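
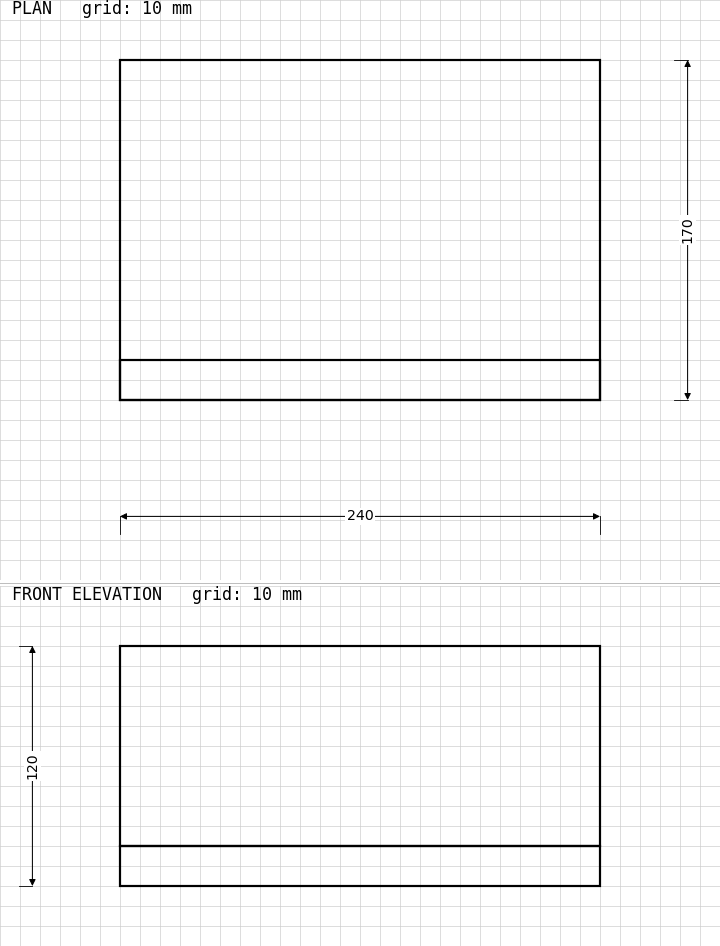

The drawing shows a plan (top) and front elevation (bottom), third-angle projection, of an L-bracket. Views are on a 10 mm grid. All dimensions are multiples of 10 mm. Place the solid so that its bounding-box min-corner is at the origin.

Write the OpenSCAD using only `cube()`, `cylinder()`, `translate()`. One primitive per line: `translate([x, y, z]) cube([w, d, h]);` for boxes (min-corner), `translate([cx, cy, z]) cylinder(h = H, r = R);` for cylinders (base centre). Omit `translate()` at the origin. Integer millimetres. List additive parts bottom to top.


cube([240, 170, 20]);
translate([0, 0, 20]) cube([240, 20, 100]);


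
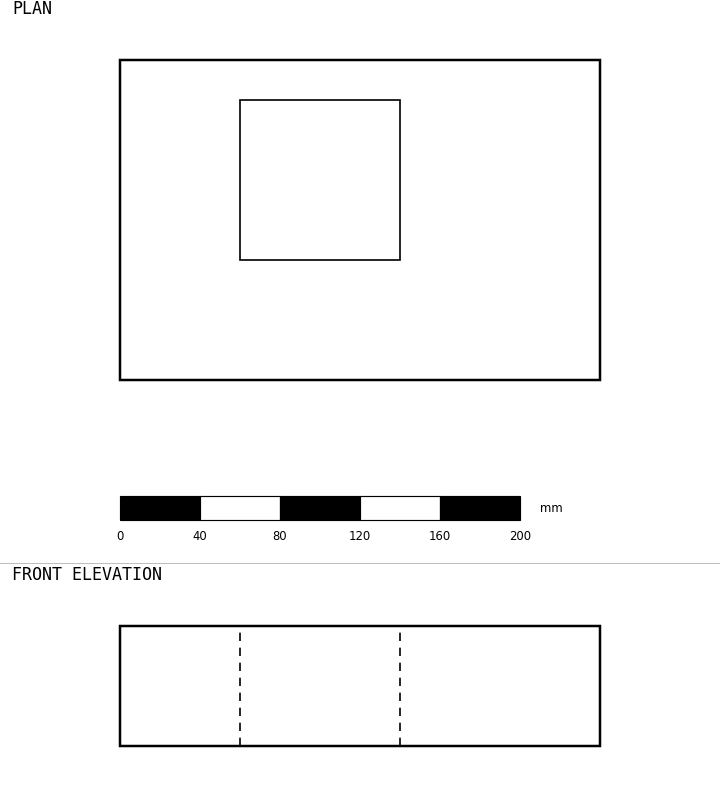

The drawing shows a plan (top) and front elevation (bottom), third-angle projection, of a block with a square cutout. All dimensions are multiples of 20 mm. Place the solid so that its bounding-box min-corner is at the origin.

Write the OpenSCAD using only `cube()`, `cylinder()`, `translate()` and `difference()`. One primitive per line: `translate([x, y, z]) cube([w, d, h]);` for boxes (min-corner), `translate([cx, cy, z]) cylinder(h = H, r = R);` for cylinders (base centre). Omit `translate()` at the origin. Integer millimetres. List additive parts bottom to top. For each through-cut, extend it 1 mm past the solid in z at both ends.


difference() {
  cube([240, 160, 60]);
  translate([60, 60, -1]) cube([80, 80, 62]);
}


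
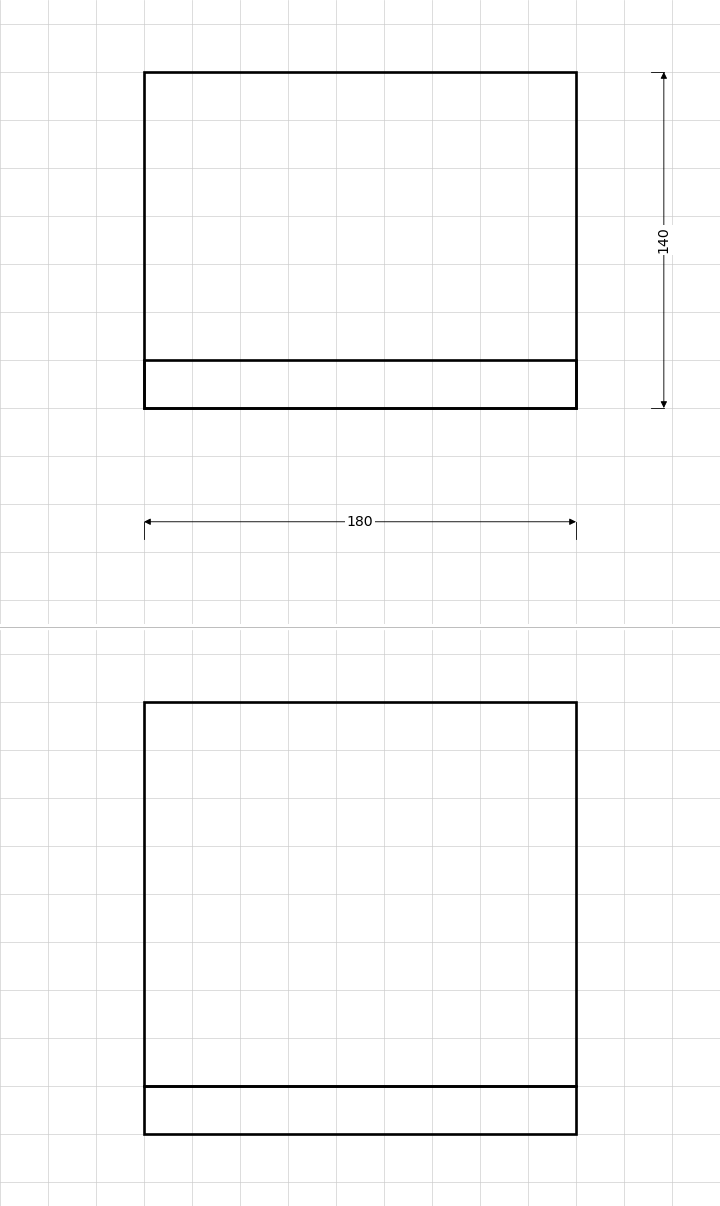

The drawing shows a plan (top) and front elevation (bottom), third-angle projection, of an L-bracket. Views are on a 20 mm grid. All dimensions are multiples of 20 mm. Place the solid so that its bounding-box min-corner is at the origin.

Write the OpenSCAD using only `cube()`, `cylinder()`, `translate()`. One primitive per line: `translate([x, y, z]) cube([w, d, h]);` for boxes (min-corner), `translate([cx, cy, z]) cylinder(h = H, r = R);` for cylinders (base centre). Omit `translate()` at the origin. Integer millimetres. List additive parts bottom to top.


cube([180, 140, 20]);
translate([0, 0, 20]) cube([180, 20, 160]);


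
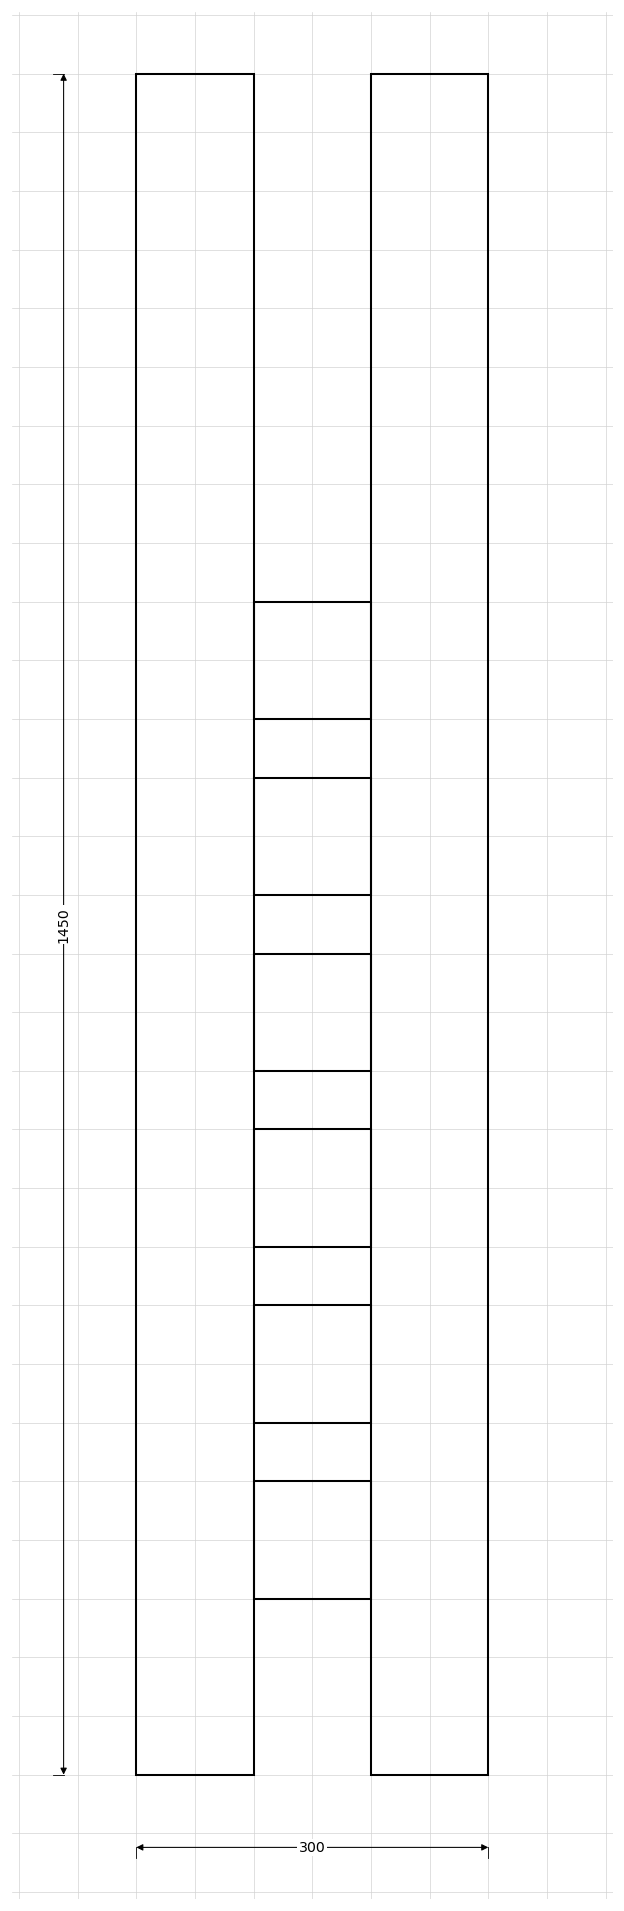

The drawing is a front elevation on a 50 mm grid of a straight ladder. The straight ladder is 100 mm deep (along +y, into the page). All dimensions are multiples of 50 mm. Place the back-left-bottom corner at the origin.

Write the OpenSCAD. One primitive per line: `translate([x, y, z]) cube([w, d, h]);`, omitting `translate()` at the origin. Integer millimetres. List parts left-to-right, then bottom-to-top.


cube([100, 100, 1450]);
translate([100, 0, 150]) cube([100, 100, 100]);
translate([100, 0, 300]) cube([100, 100, 100]);
translate([100, 0, 450]) cube([100, 100, 100]);
translate([100, 0, 600]) cube([100, 100, 100]);
translate([100, 0, 750]) cube([100, 100, 100]);
translate([100, 0, 900]) cube([100, 100, 100]);
translate([200, 0, 0]) cube([100, 100, 1450]);


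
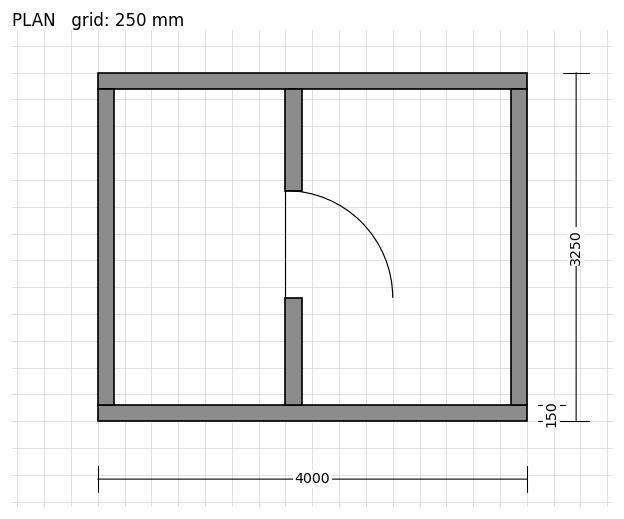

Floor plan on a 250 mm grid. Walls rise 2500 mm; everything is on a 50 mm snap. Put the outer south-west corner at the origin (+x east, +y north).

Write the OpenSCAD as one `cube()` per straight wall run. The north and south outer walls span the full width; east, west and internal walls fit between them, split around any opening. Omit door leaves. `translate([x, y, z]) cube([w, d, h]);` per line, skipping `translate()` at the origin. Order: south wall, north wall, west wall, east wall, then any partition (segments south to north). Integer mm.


cube([4000, 150, 2500]);
translate([0, 3100, 0]) cube([4000, 150, 2500]);
translate([0, 150, 0]) cube([150, 2950, 2500]);
translate([3850, 150, 0]) cube([150, 2950, 2500]);
translate([1750, 150, 0]) cube([150, 1000, 2500]);
translate([1750, 2150, 0]) cube([150, 950, 2500]);


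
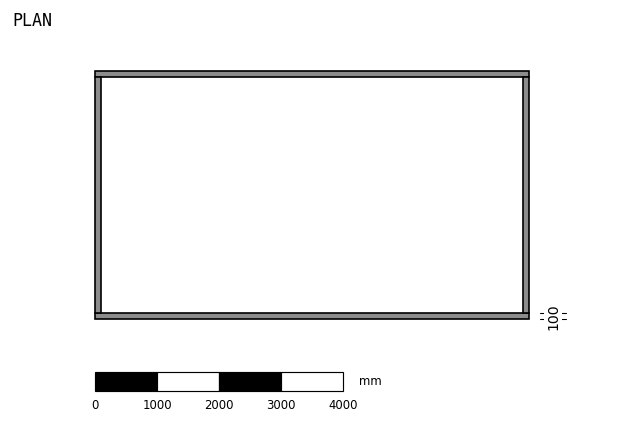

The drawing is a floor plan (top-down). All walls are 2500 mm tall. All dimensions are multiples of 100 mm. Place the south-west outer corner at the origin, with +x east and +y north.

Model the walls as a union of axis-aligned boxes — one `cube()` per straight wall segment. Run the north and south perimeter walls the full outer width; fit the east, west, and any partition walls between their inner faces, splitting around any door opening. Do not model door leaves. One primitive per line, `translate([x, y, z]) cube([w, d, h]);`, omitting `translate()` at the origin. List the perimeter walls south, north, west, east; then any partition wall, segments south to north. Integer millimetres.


cube([7000, 100, 2500]);
translate([0, 3900, 0]) cube([7000, 100, 2500]);
translate([0, 100, 0]) cube([100, 3800, 2500]);
translate([6900, 100, 0]) cube([100, 3800, 2500]);


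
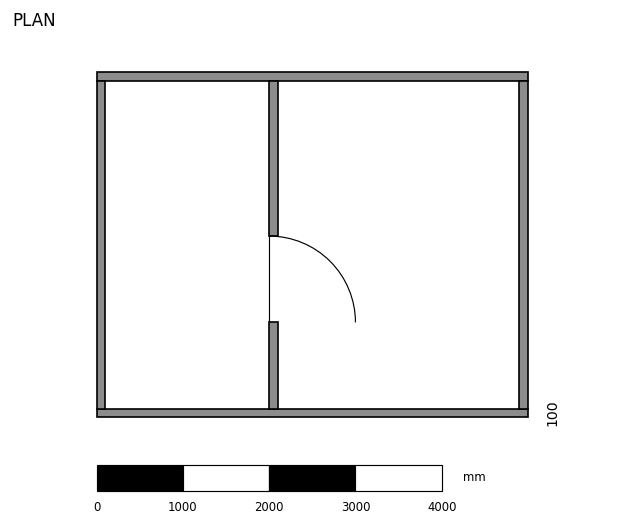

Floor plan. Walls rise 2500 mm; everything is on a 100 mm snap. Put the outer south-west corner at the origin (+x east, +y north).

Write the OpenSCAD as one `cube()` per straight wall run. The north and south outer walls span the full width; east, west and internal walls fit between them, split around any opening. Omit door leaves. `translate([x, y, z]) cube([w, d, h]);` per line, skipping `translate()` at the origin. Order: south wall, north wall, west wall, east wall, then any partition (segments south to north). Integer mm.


cube([5000, 100, 2500]);
translate([0, 3900, 0]) cube([5000, 100, 2500]);
translate([0, 100, 0]) cube([100, 3800, 2500]);
translate([4900, 100, 0]) cube([100, 3800, 2500]);
translate([2000, 100, 0]) cube([100, 1000, 2500]);
translate([2000, 2100, 0]) cube([100, 1800, 2500]);


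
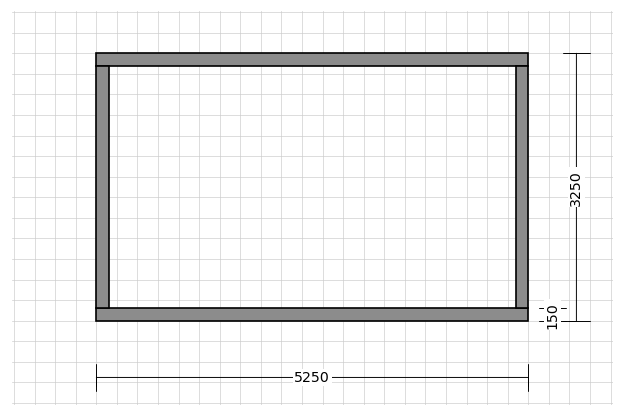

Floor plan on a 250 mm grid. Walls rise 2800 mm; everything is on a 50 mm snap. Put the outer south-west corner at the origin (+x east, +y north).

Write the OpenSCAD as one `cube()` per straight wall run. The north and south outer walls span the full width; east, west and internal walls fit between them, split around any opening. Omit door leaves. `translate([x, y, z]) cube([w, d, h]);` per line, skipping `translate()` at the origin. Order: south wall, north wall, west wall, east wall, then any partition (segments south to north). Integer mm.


cube([5250, 150, 2800]);
translate([0, 3100, 0]) cube([5250, 150, 2800]);
translate([0, 150, 0]) cube([150, 2950, 2800]);
translate([5100, 150, 0]) cube([150, 2950, 2800]);


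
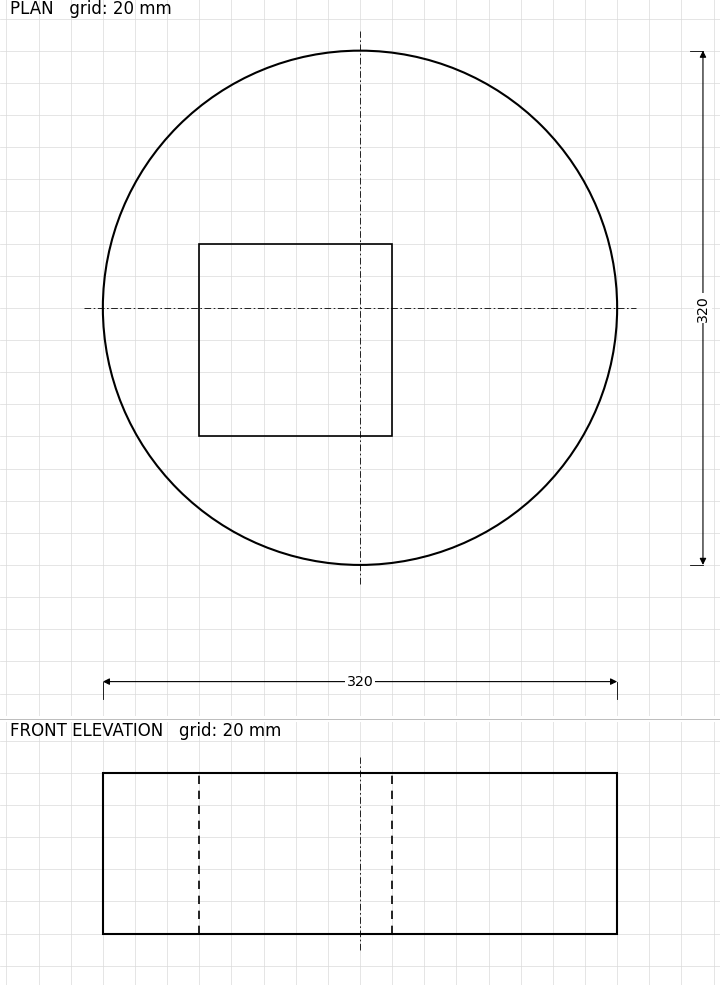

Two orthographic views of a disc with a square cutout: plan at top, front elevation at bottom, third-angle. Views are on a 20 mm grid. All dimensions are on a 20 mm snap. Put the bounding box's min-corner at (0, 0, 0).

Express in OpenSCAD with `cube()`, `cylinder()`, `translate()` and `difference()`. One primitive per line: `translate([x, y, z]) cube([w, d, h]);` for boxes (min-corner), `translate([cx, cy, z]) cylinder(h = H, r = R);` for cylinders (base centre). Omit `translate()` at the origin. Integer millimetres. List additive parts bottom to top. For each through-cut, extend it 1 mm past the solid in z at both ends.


difference() {
  translate([160, 160, 0]) cylinder(h = 100, r = 160);
  translate([60, 80, -1]) cube([120, 120, 102]);
}


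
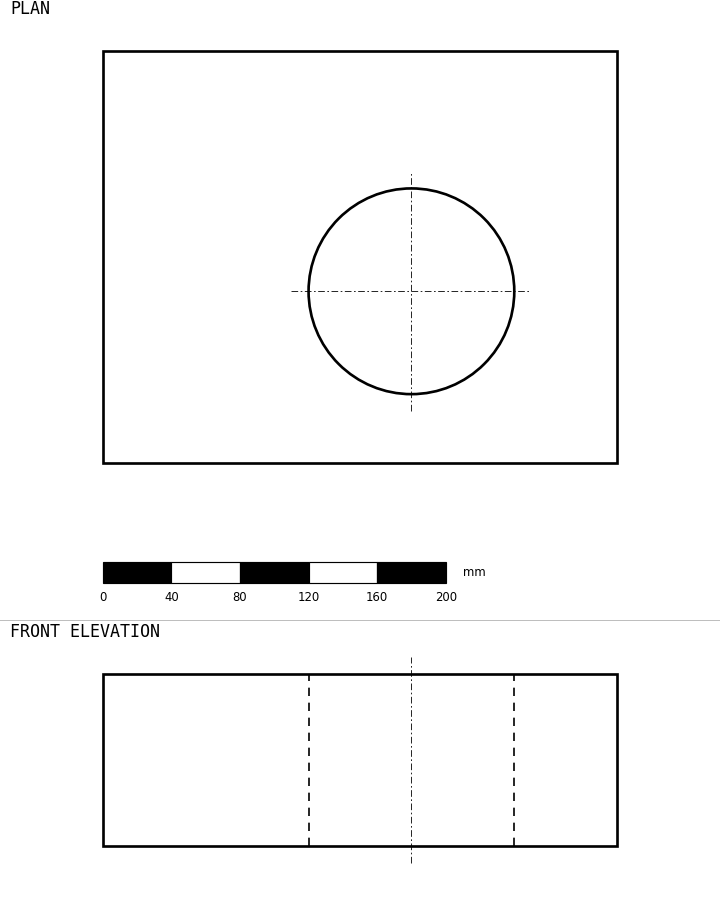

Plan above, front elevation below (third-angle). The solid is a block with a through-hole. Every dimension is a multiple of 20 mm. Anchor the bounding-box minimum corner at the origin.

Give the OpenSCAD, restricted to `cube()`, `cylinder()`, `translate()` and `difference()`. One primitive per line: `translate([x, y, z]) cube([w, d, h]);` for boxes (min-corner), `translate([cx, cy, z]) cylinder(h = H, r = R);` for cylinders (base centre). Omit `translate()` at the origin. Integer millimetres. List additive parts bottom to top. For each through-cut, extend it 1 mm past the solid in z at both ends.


difference() {
  cube([300, 240, 100]);
  translate([180, 100, -1]) cylinder(h = 102, r = 60);
}


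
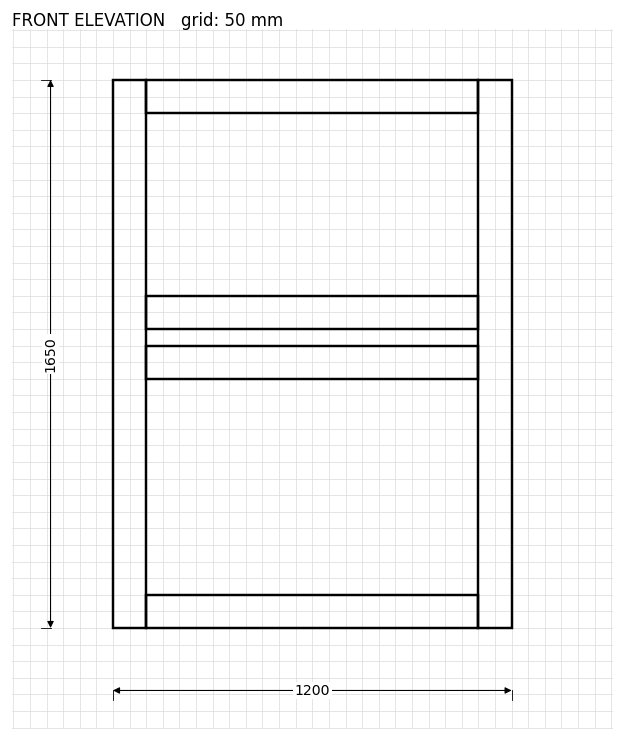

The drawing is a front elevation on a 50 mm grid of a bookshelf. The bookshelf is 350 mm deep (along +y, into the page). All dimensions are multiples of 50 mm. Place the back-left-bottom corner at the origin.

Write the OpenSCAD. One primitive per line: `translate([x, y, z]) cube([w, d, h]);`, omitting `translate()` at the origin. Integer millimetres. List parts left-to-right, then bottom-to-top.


cube([100, 350, 1650]);
translate([100, 0, 0]) cube([1000, 350, 100]);
translate([100, 0, 750]) cube([1000, 350, 100]);
translate([100, 0, 900]) cube([1000, 350, 100]);
translate([100, 0, 1550]) cube([1000, 350, 100]);
translate([1100, 0, 0]) cube([100, 350, 1650]);


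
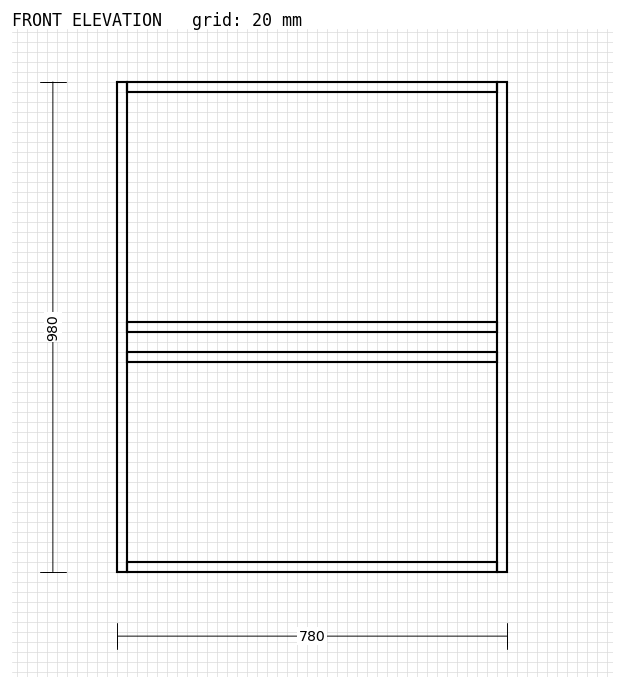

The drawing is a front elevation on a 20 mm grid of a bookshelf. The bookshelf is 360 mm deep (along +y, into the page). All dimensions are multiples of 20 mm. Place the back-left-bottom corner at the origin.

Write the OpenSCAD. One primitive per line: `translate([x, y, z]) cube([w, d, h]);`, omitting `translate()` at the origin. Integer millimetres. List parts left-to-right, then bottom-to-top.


cube([20, 360, 980]);
translate([20, 0, 0]) cube([740, 360, 20]);
translate([20, 0, 420]) cube([740, 360, 20]);
translate([20, 0, 480]) cube([740, 360, 20]);
translate([20, 0, 960]) cube([740, 360, 20]);
translate([760, 0, 0]) cube([20, 360, 980]);


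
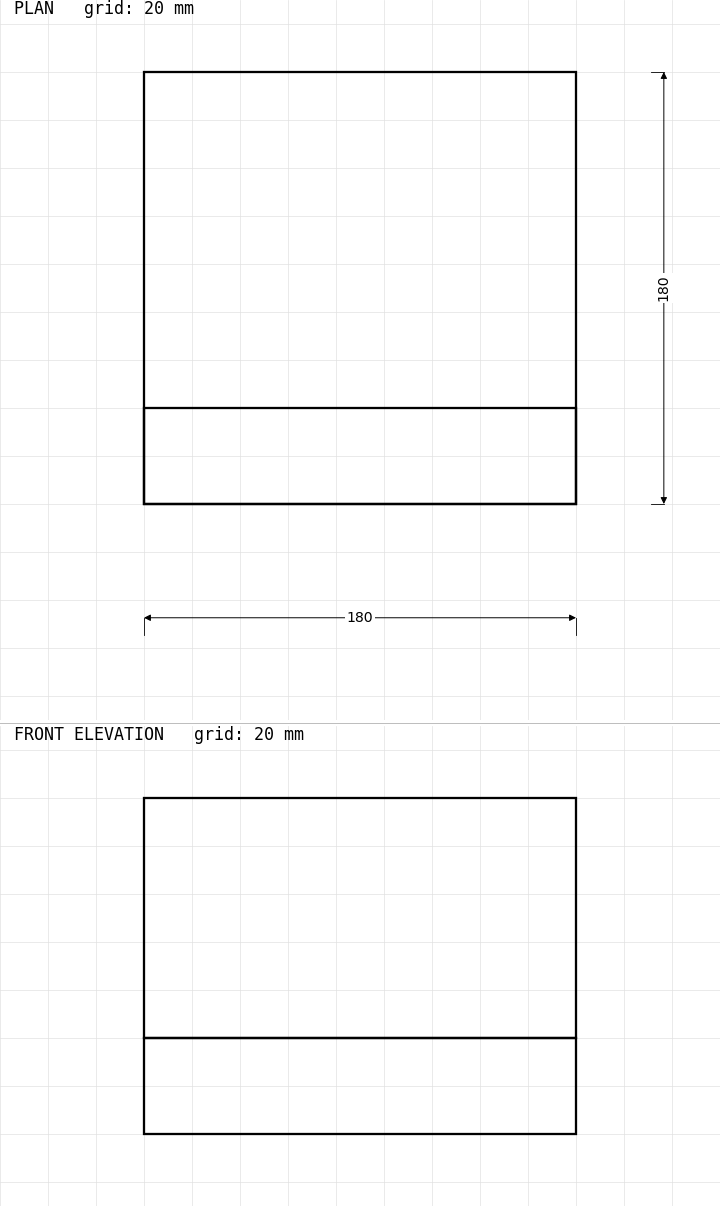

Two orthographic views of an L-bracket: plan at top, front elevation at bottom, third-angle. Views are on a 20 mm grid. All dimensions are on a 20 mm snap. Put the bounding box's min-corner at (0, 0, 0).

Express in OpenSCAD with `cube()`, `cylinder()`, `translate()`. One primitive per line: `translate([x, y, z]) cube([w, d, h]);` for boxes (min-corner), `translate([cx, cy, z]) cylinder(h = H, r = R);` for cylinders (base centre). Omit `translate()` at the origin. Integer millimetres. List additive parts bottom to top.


cube([180, 180, 40]);
translate([0, 0, 40]) cube([180, 40, 100]);


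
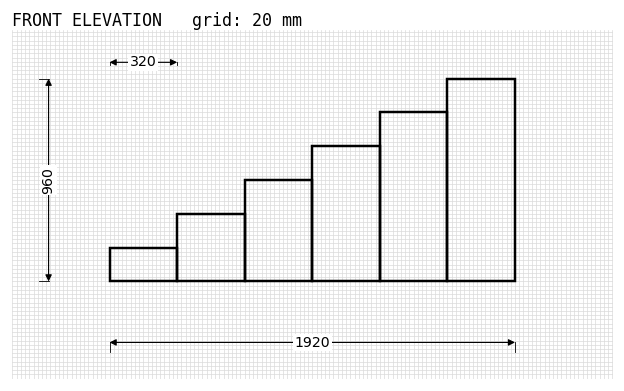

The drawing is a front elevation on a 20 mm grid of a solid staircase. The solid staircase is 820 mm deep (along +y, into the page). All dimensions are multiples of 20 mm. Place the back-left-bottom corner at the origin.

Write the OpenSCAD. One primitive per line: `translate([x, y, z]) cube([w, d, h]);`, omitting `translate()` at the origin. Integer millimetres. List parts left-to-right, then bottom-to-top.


cube([320, 820, 160]);
translate([320, 0, 0]) cube([320, 820, 320]);
translate([640, 0, 0]) cube([320, 820, 480]);
translate([960, 0, 0]) cube([320, 820, 640]);
translate([1280, 0, 0]) cube([320, 820, 800]);
translate([1600, 0, 0]) cube([320, 820, 960]);


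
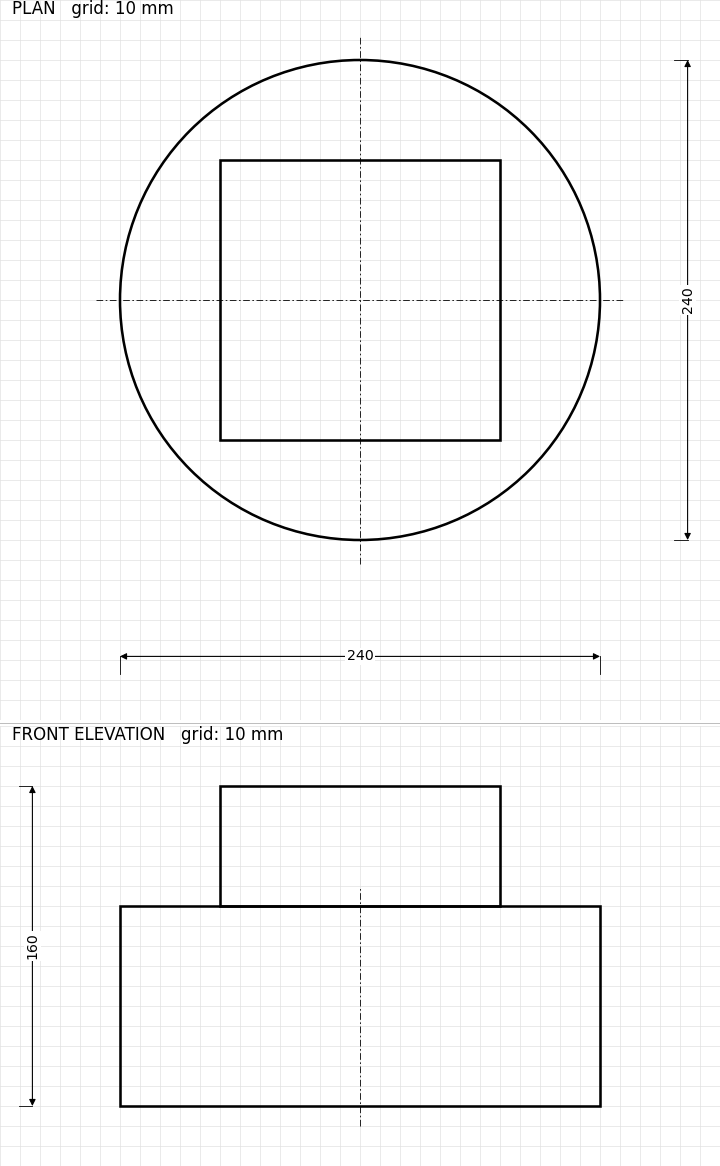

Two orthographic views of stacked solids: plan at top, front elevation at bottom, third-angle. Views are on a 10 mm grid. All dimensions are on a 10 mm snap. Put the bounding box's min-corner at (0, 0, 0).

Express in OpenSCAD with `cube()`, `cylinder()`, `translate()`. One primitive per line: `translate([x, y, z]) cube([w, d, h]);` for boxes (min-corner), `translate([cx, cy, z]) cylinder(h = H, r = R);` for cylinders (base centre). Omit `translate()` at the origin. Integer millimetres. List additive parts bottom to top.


translate([120, 120, 0]) cylinder(h = 100, r = 120);
translate([50, 50, 100]) cube([140, 140, 60]);


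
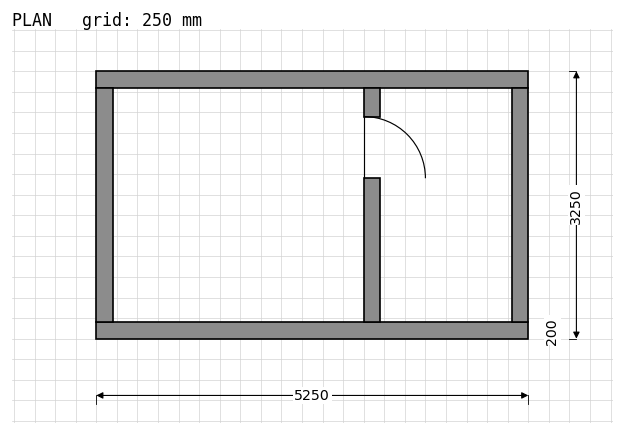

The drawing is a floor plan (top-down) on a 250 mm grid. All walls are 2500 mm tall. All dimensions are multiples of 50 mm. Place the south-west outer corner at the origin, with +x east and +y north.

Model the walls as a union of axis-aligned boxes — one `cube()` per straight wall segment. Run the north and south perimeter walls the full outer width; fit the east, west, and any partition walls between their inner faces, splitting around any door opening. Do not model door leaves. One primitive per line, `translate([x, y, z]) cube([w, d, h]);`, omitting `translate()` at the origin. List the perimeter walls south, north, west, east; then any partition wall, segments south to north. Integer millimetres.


cube([5250, 200, 2500]);
translate([0, 3050, 0]) cube([5250, 200, 2500]);
translate([0, 200, 0]) cube([200, 2850, 2500]);
translate([5050, 200, 0]) cube([200, 2850, 2500]);
translate([3250, 200, 0]) cube([200, 1750, 2500]);
translate([3250, 2700, 0]) cube([200, 350, 2500]);


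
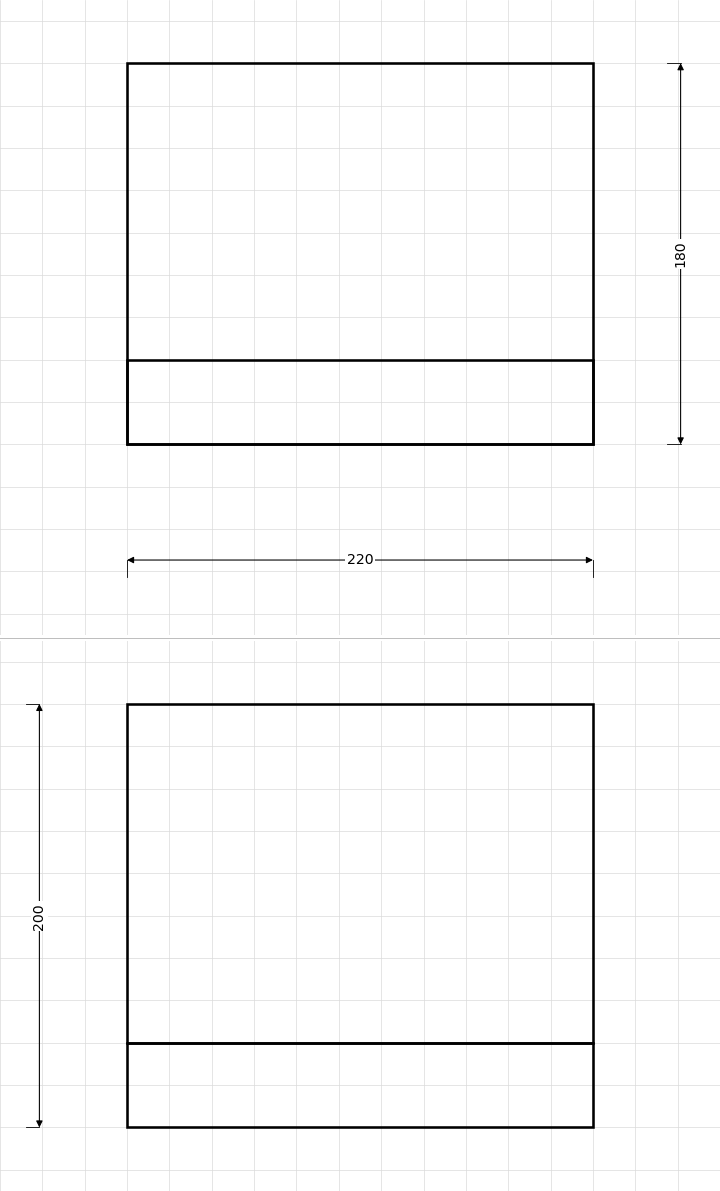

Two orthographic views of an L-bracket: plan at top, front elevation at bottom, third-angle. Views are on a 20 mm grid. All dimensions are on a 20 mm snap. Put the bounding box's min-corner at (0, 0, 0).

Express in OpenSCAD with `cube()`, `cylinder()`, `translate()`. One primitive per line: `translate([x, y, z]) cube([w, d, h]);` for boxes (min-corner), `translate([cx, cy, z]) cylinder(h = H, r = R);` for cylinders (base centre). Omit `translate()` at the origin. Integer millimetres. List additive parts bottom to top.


cube([220, 180, 40]);
translate([0, 0, 40]) cube([220, 40, 160]);


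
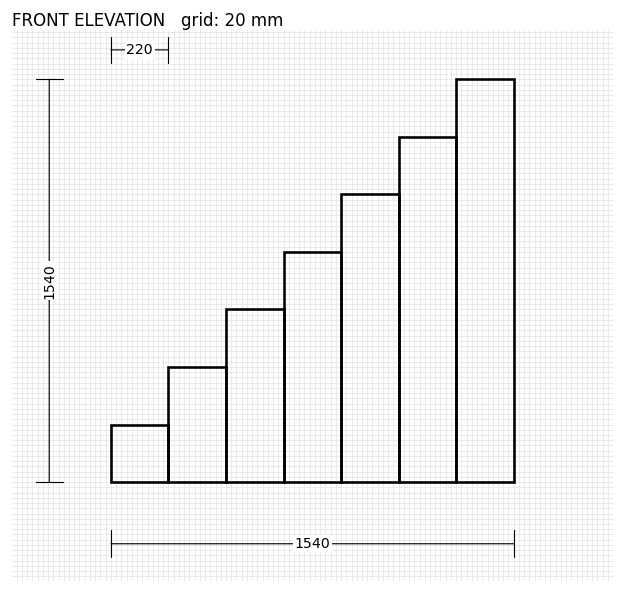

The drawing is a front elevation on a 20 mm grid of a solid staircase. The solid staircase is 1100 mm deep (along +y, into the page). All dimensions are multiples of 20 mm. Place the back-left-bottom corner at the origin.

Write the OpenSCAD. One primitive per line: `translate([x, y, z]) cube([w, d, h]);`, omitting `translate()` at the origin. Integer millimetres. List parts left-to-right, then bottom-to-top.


cube([220, 1100, 220]);
translate([220, 0, 0]) cube([220, 1100, 440]);
translate([440, 0, 0]) cube([220, 1100, 660]);
translate([660, 0, 0]) cube([220, 1100, 880]);
translate([880, 0, 0]) cube([220, 1100, 1100]);
translate([1100, 0, 0]) cube([220, 1100, 1320]);
translate([1320, 0, 0]) cube([220, 1100, 1540]);


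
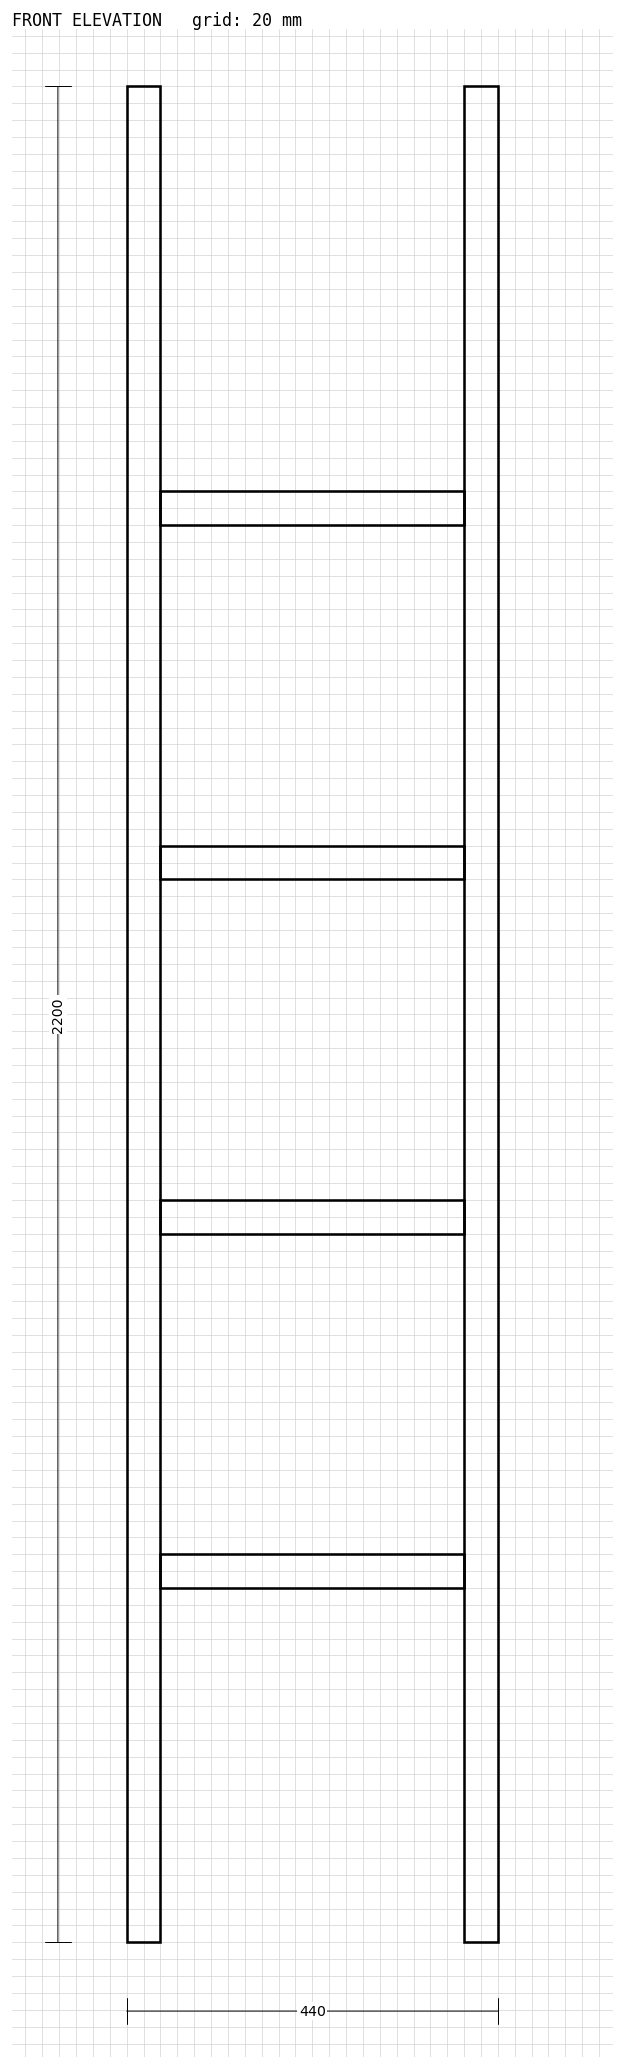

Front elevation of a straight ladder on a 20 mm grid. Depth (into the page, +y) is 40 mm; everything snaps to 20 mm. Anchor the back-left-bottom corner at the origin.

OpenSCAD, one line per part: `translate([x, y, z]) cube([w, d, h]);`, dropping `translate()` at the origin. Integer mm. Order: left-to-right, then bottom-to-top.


cube([40, 40, 2200]);
translate([40, 0, 420]) cube([360, 40, 40]);
translate([40, 0, 840]) cube([360, 40, 40]);
translate([40, 0, 1260]) cube([360, 40, 40]);
translate([40, 0, 1680]) cube([360, 40, 40]);
translate([400, 0, 0]) cube([40, 40, 2200]);


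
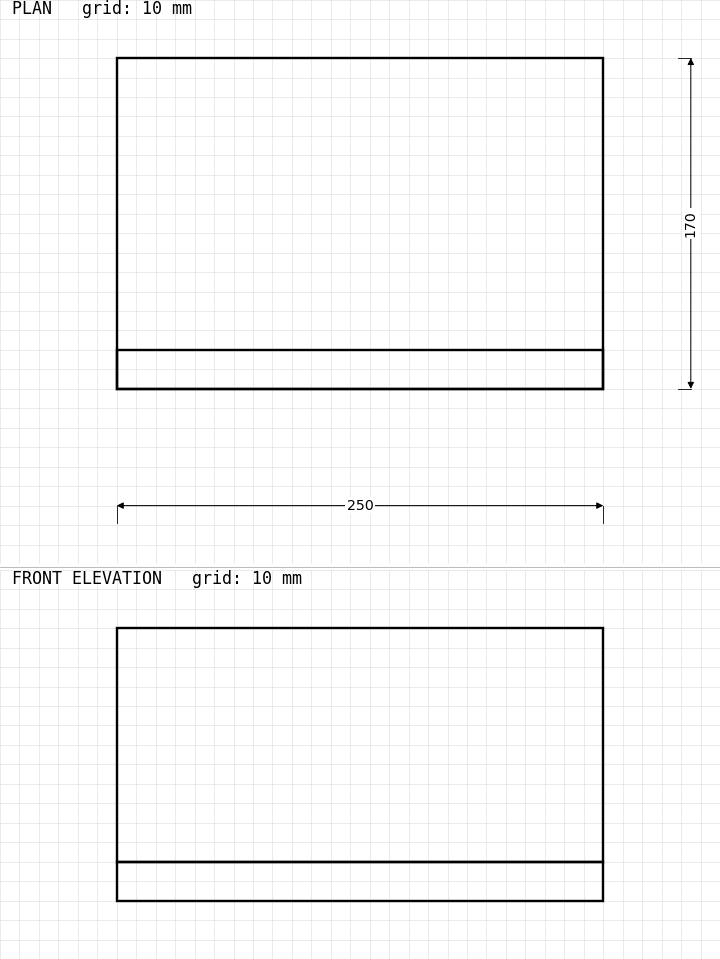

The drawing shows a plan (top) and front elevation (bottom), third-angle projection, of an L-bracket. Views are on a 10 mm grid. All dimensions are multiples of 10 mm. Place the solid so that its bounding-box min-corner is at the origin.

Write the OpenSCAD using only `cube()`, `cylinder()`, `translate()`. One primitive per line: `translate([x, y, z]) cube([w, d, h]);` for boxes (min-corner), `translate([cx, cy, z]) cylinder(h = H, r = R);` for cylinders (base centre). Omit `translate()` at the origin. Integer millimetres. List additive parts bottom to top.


cube([250, 170, 20]);
translate([0, 0, 20]) cube([250, 20, 120]);


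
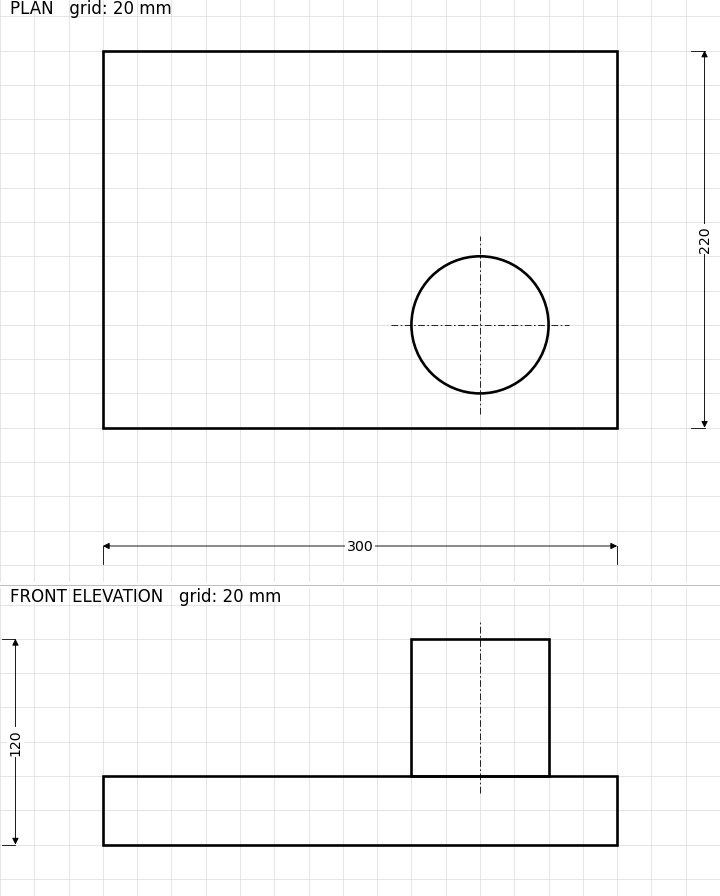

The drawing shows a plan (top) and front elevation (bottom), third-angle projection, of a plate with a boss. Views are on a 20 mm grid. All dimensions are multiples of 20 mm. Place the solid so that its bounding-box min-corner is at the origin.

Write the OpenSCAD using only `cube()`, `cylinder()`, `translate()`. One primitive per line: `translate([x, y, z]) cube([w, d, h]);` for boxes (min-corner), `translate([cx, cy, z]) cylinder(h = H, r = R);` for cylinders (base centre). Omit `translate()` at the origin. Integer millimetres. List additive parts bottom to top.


cube([300, 220, 40]);
translate([220, 60, 40]) cylinder(h = 80, r = 40);


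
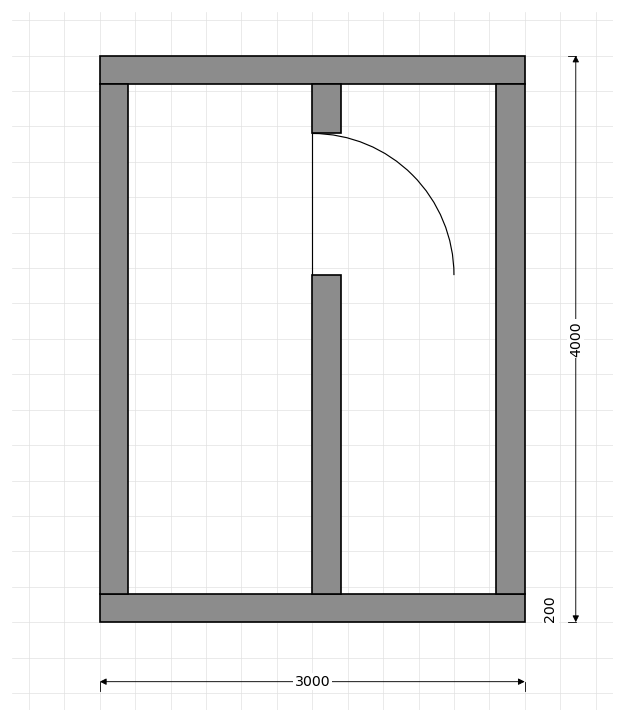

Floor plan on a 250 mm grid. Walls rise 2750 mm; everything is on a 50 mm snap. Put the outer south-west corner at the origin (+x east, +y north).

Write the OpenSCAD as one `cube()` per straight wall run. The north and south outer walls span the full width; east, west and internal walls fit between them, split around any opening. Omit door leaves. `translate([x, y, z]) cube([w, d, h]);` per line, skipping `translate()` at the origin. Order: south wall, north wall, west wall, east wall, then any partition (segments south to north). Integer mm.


cube([3000, 200, 2750]);
translate([0, 3800, 0]) cube([3000, 200, 2750]);
translate([0, 200, 0]) cube([200, 3600, 2750]);
translate([2800, 200, 0]) cube([200, 3600, 2750]);
translate([1500, 200, 0]) cube([200, 2250, 2750]);
translate([1500, 3450, 0]) cube([200, 350, 2750]);


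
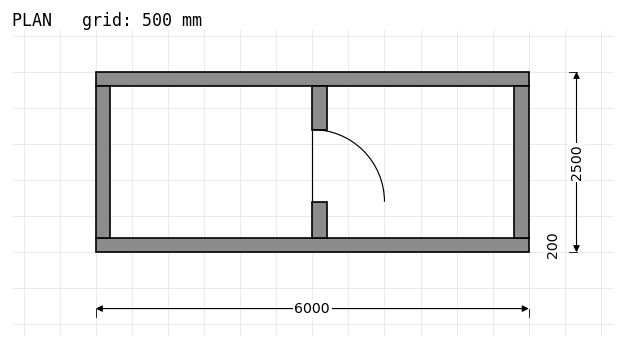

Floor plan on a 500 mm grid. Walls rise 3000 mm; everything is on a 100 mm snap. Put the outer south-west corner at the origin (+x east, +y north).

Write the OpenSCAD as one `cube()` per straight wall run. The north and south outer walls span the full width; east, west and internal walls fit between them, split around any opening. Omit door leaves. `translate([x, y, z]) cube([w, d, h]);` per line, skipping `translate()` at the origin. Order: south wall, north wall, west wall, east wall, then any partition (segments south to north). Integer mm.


cube([6000, 200, 3000]);
translate([0, 2300, 0]) cube([6000, 200, 3000]);
translate([0, 200, 0]) cube([200, 2100, 3000]);
translate([5800, 200, 0]) cube([200, 2100, 3000]);
translate([3000, 200, 0]) cube([200, 500, 3000]);
translate([3000, 1700, 0]) cube([200, 600, 3000]);


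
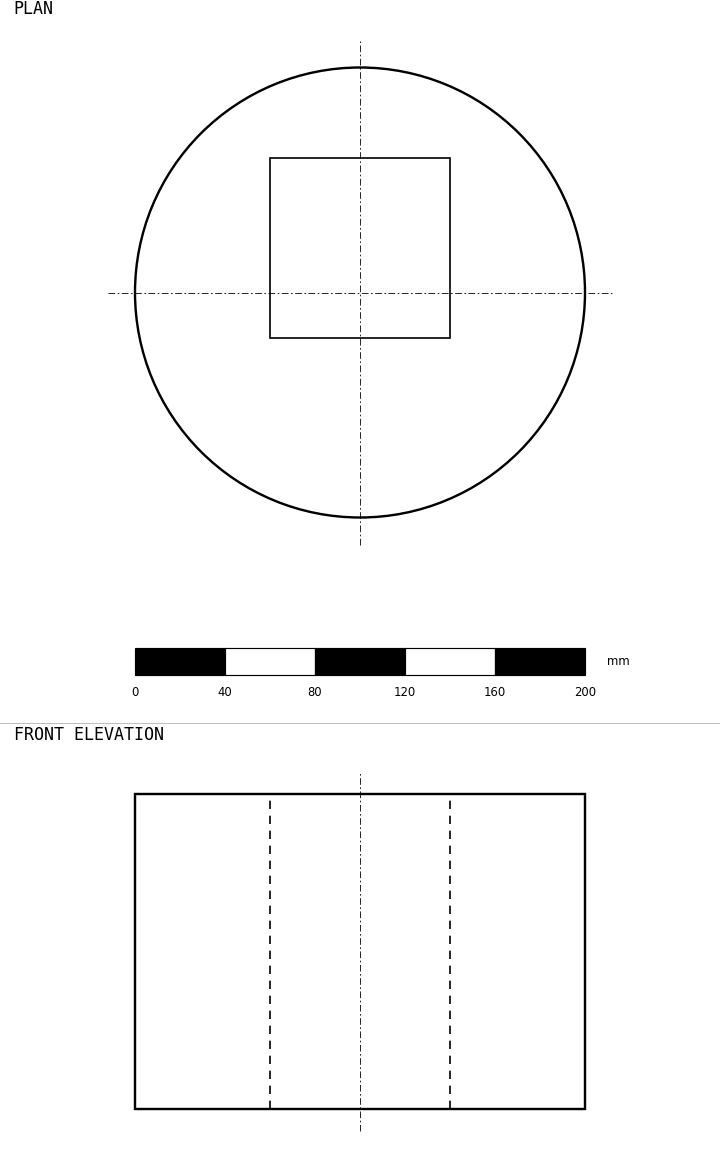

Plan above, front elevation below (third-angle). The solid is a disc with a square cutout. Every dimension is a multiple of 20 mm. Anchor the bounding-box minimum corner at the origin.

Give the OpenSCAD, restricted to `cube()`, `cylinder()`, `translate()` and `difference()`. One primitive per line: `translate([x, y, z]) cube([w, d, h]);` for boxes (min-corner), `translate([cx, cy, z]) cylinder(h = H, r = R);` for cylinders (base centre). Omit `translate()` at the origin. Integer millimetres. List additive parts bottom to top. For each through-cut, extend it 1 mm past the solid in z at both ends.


difference() {
  translate([100, 100, 0]) cylinder(h = 140, r = 100);
  translate([60, 80, -1]) cube([80, 80, 142]);
}


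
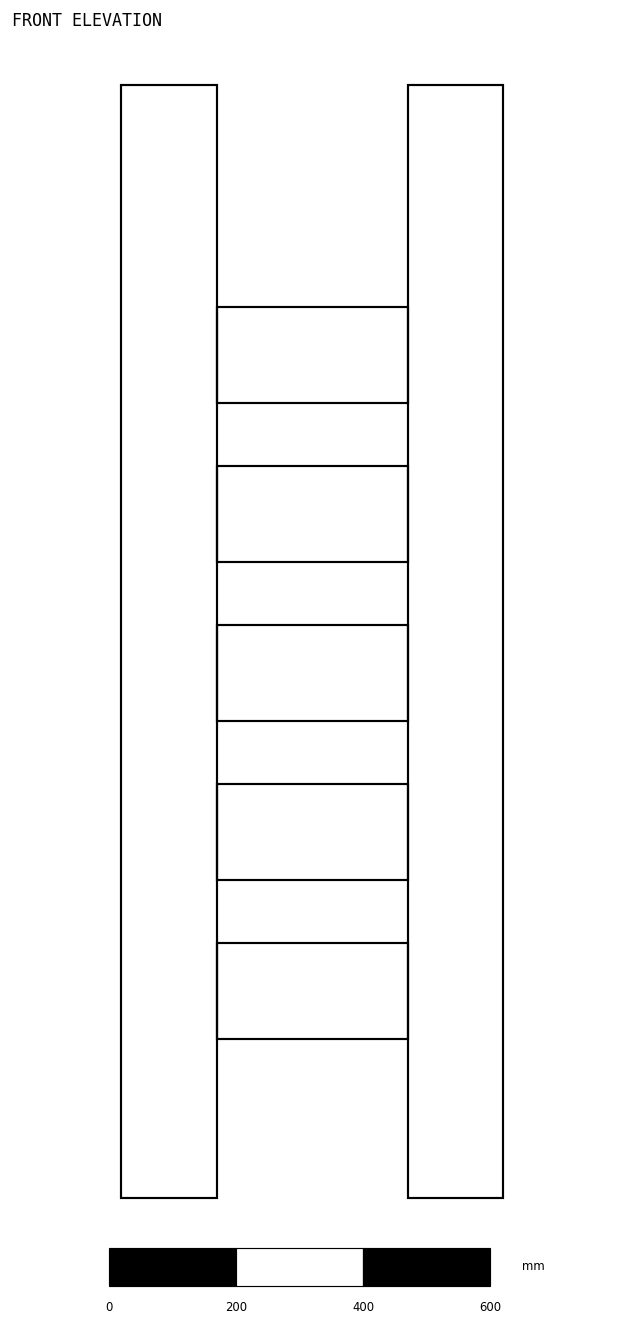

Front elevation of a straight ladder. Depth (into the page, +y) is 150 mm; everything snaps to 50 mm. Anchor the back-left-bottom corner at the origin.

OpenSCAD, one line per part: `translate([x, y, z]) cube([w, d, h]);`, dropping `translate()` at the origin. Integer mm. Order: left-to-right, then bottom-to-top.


cube([150, 150, 1750]);
translate([150, 0, 250]) cube([300, 150, 150]);
translate([150, 0, 500]) cube([300, 150, 150]);
translate([150, 0, 750]) cube([300, 150, 150]);
translate([150, 0, 1000]) cube([300, 150, 150]);
translate([150, 0, 1250]) cube([300, 150, 150]);
translate([450, 0, 0]) cube([150, 150, 1750]);


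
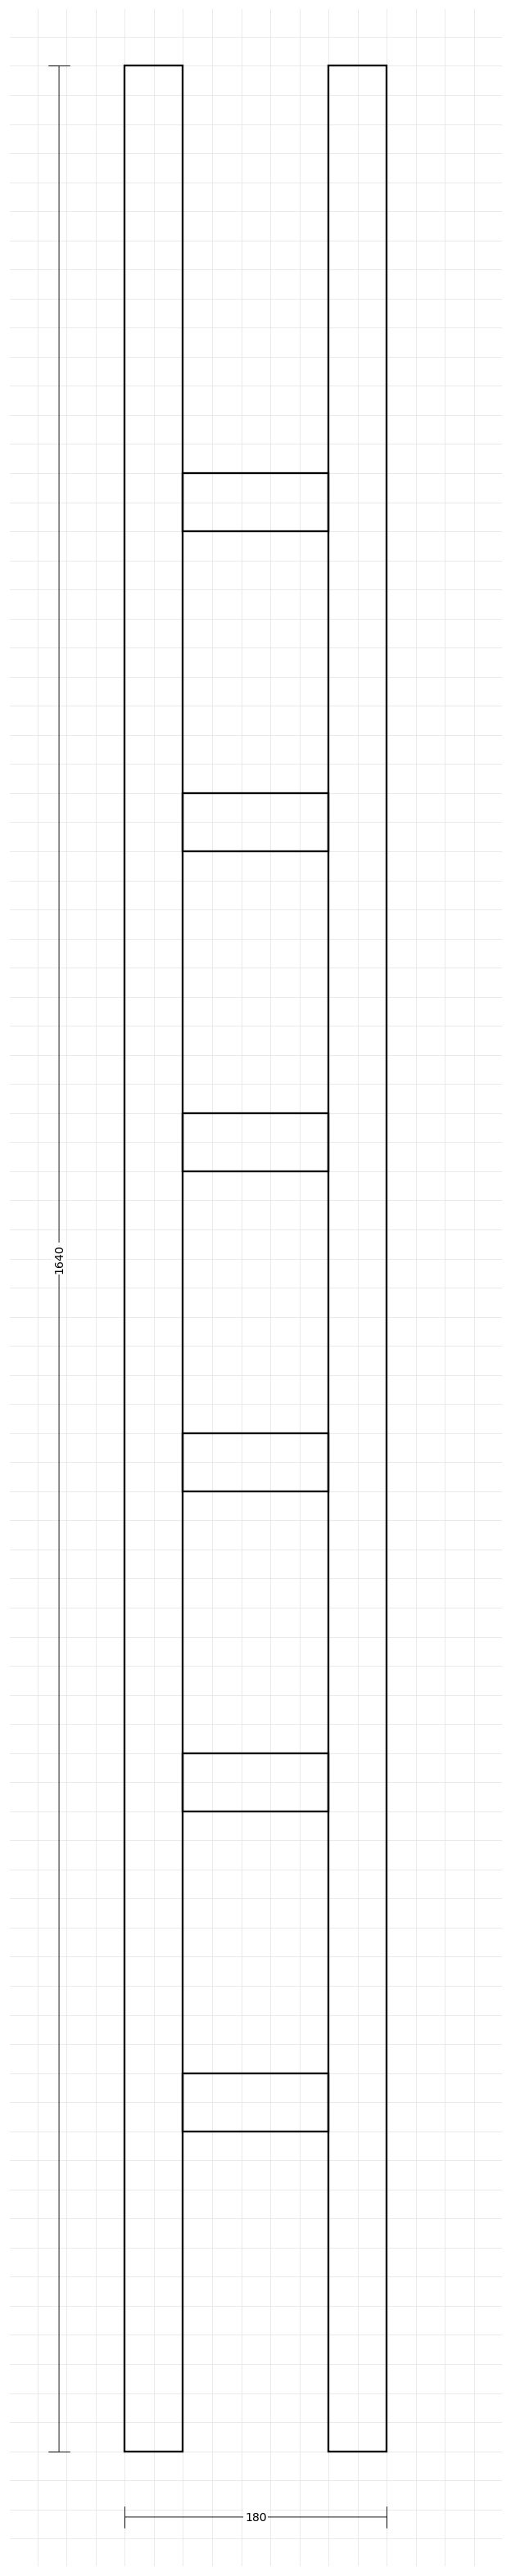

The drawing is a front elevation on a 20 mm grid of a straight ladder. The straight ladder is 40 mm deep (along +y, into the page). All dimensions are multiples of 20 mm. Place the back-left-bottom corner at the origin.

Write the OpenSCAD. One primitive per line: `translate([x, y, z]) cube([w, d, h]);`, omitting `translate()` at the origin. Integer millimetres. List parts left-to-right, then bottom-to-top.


cube([40, 40, 1640]);
translate([40, 0, 220]) cube([100, 40, 40]);
translate([40, 0, 440]) cube([100, 40, 40]);
translate([40, 0, 660]) cube([100, 40, 40]);
translate([40, 0, 880]) cube([100, 40, 40]);
translate([40, 0, 1100]) cube([100, 40, 40]);
translate([40, 0, 1320]) cube([100, 40, 40]);
translate([140, 0, 0]) cube([40, 40, 1640]);


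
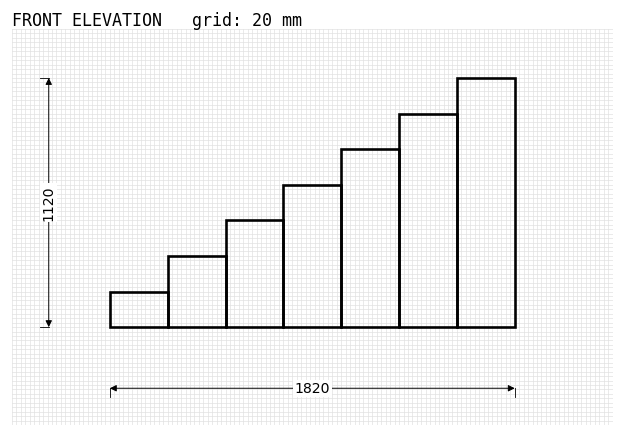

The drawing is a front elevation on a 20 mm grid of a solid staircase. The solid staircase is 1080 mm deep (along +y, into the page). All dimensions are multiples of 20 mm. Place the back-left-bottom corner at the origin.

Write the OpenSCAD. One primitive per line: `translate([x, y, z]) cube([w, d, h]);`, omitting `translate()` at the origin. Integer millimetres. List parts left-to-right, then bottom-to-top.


cube([260, 1080, 160]);
translate([260, 0, 0]) cube([260, 1080, 320]);
translate([520, 0, 0]) cube([260, 1080, 480]);
translate([780, 0, 0]) cube([260, 1080, 640]);
translate([1040, 0, 0]) cube([260, 1080, 800]);
translate([1300, 0, 0]) cube([260, 1080, 960]);
translate([1560, 0, 0]) cube([260, 1080, 1120]);


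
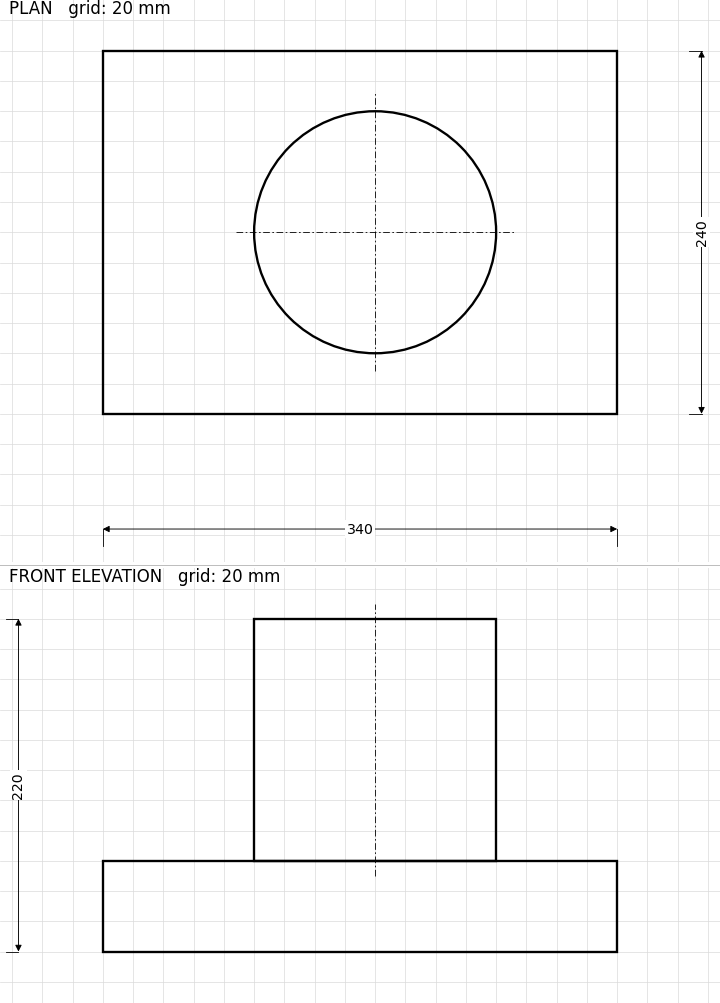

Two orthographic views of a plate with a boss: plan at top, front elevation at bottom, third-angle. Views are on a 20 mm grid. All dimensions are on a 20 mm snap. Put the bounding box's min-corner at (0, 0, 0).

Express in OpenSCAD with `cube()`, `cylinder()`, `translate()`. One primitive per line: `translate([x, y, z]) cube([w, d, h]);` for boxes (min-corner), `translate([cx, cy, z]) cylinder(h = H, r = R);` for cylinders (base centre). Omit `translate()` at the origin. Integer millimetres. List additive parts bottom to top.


cube([340, 240, 60]);
translate([180, 120, 60]) cylinder(h = 160, r = 80);


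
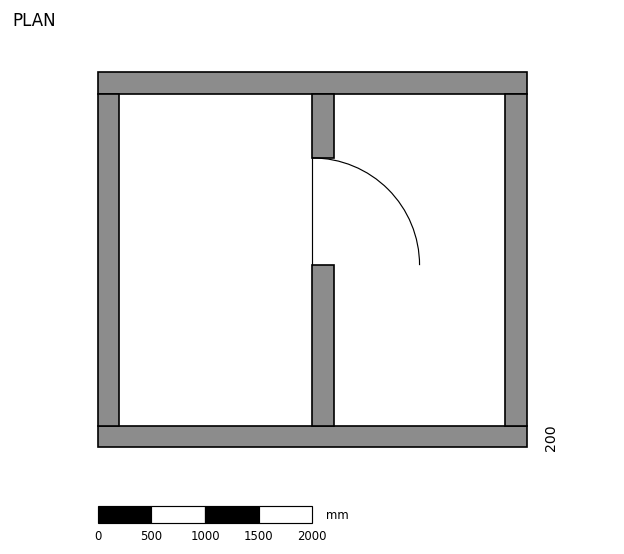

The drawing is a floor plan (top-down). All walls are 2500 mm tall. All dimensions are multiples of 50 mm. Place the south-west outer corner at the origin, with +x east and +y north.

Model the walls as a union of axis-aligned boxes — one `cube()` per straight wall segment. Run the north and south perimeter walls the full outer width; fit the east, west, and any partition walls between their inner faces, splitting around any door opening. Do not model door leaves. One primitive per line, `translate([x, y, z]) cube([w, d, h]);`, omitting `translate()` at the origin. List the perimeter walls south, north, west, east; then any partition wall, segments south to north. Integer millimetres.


cube([4000, 200, 2500]);
translate([0, 3300, 0]) cube([4000, 200, 2500]);
translate([0, 200, 0]) cube([200, 3100, 2500]);
translate([3800, 200, 0]) cube([200, 3100, 2500]);
translate([2000, 200, 0]) cube([200, 1500, 2500]);
translate([2000, 2700, 0]) cube([200, 600, 2500]);


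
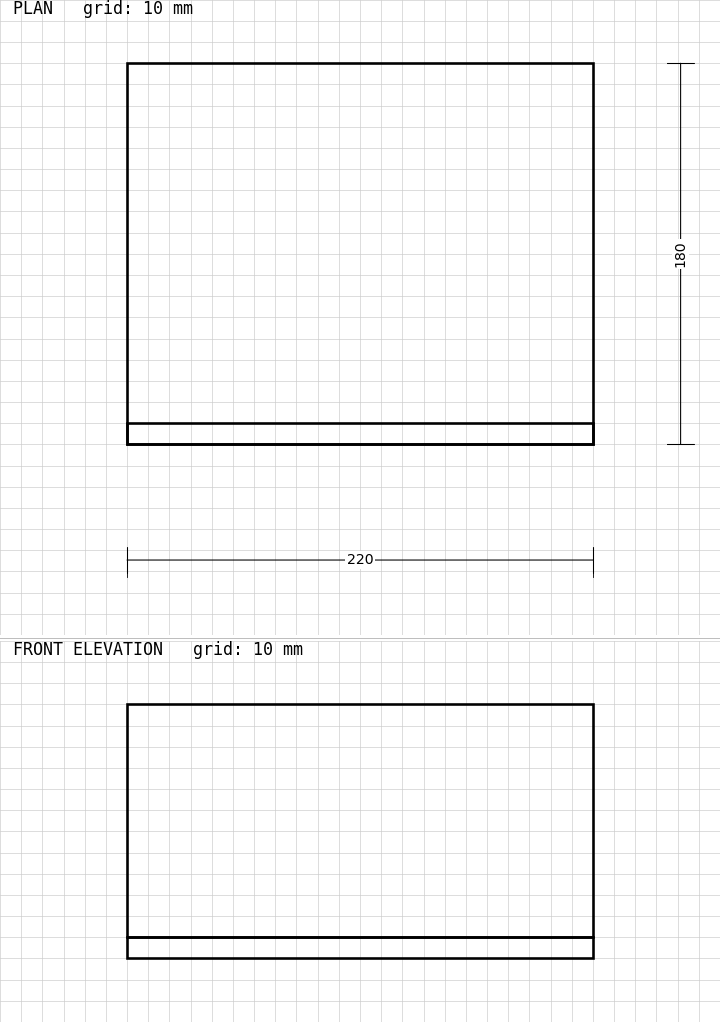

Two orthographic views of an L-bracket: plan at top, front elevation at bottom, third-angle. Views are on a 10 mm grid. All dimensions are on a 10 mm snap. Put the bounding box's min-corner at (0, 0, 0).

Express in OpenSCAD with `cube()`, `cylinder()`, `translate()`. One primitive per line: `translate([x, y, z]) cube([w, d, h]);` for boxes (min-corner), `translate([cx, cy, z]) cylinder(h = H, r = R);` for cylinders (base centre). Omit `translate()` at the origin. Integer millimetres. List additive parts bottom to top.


cube([220, 180, 10]);
translate([0, 0, 10]) cube([220, 10, 110]);


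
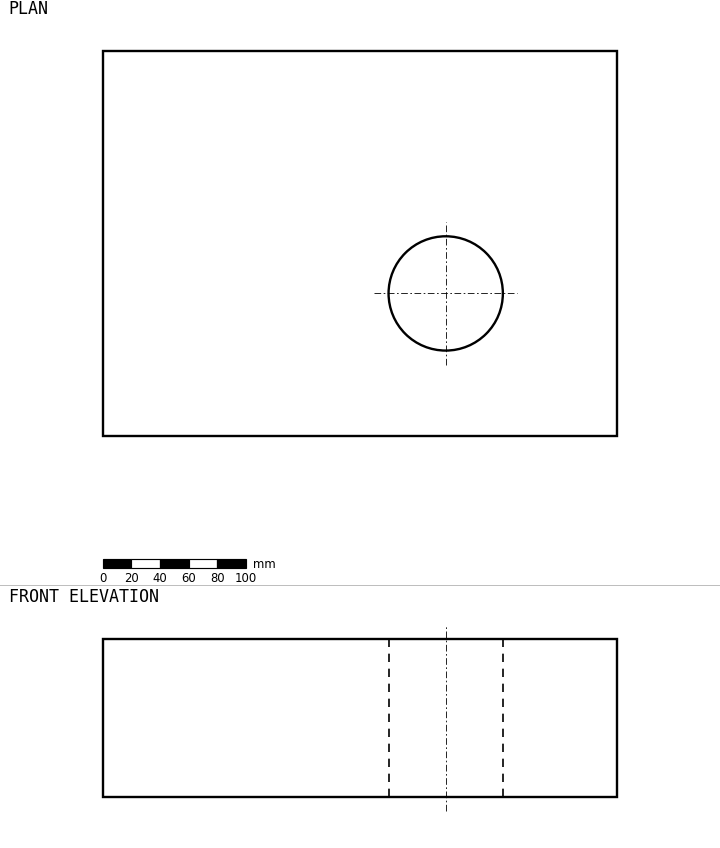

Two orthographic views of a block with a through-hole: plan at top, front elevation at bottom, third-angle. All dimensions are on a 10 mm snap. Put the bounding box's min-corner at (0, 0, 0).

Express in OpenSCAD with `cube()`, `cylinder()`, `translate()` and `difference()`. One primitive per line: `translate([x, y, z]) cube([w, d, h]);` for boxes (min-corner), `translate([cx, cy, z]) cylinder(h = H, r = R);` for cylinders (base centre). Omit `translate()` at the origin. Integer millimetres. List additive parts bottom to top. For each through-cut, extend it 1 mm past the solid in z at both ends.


difference() {
  cube([360, 270, 110]);
  translate([240, 100, -1]) cylinder(h = 112, r = 40);
}


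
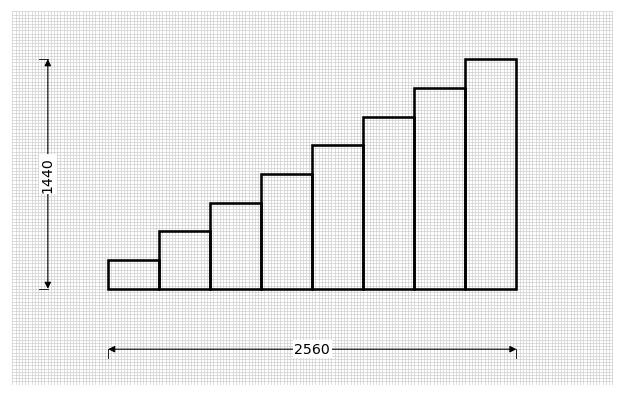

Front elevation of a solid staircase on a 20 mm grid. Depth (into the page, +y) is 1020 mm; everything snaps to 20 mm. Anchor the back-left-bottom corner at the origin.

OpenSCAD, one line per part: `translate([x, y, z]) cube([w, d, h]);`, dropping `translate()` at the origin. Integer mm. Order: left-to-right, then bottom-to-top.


cube([320, 1020, 180]);
translate([320, 0, 0]) cube([320, 1020, 360]);
translate([640, 0, 0]) cube([320, 1020, 540]);
translate([960, 0, 0]) cube([320, 1020, 720]);
translate([1280, 0, 0]) cube([320, 1020, 900]);
translate([1600, 0, 0]) cube([320, 1020, 1080]);
translate([1920, 0, 0]) cube([320, 1020, 1260]);
translate([2240, 0, 0]) cube([320, 1020, 1440]);


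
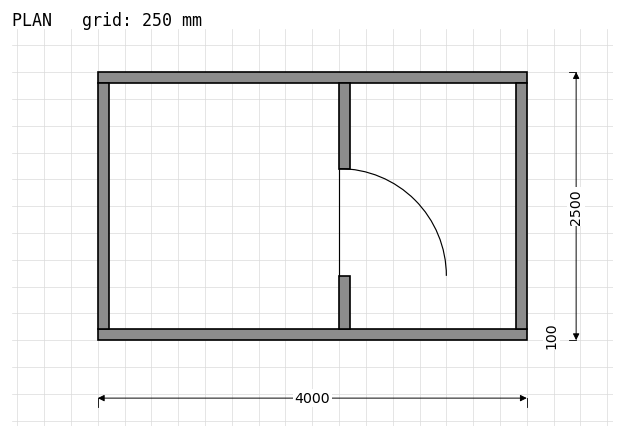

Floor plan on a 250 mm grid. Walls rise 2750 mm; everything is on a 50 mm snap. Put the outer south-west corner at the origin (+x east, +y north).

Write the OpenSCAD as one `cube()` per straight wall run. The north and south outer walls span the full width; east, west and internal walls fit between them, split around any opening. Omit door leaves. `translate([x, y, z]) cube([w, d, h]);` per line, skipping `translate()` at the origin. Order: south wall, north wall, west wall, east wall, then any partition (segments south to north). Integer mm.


cube([4000, 100, 2750]);
translate([0, 2400, 0]) cube([4000, 100, 2750]);
translate([0, 100, 0]) cube([100, 2300, 2750]);
translate([3900, 100, 0]) cube([100, 2300, 2750]);
translate([2250, 100, 0]) cube([100, 500, 2750]);
translate([2250, 1600, 0]) cube([100, 800, 2750]);


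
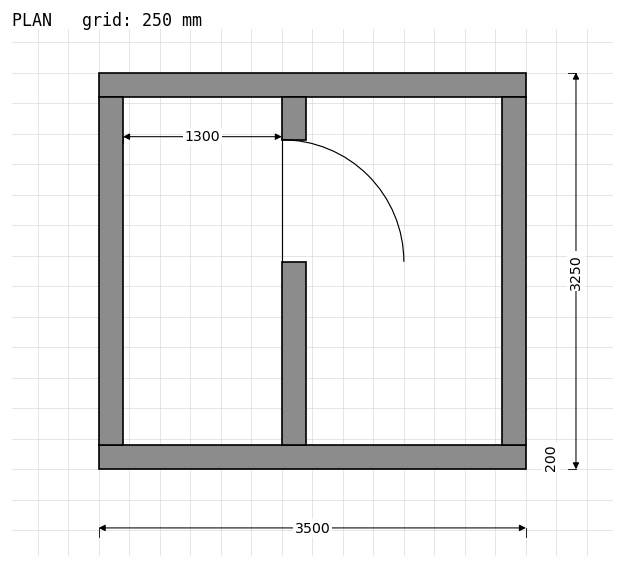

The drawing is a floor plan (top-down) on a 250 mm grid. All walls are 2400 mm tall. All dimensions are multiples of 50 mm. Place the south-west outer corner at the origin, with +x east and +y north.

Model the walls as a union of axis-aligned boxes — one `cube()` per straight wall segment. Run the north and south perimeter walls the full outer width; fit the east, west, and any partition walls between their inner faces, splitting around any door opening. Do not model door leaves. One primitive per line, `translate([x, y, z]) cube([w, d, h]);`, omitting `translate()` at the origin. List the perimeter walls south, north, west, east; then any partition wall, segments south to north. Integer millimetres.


cube([3500, 200, 2400]);
translate([0, 3050, 0]) cube([3500, 200, 2400]);
translate([0, 200, 0]) cube([200, 2850, 2400]);
translate([3300, 200, 0]) cube([200, 2850, 2400]);
translate([1500, 200, 0]) cube([200, 1500, 2400]);
translate([1500, 2700, 0]) cube([200, 350, 2400]);


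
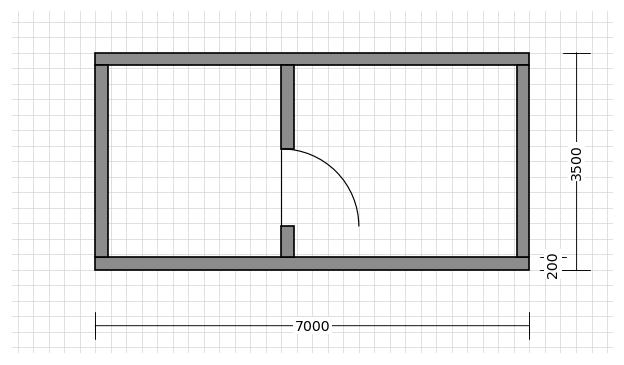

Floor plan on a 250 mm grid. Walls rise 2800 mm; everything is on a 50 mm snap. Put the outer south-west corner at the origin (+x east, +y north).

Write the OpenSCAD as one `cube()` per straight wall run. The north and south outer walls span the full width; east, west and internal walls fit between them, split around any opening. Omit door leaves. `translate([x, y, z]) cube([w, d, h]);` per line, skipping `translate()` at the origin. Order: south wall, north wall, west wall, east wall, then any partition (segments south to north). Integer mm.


cube([7000, 200, 2800]);
translate([0, 3300, 0]) cube([7000, 200, 2800]);
translate([0, 200, 0]) cube([200, 3100, 2800]);
translate([6800, 200, 0]) cube([200, 3100, 2800]);
translate([3000, 200, 0]) cube([200, 500, 2800]);
translate([3000, 1950, 0]) cube([200, 1350, 2800]);


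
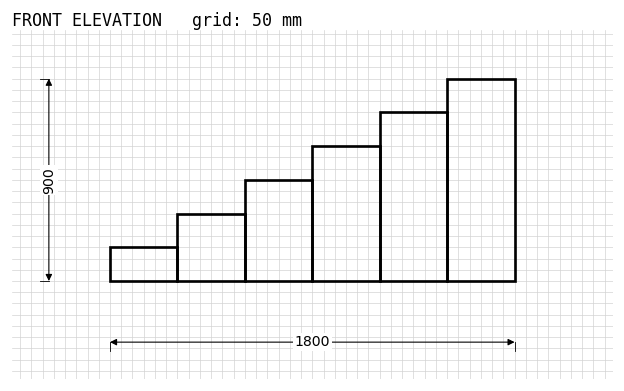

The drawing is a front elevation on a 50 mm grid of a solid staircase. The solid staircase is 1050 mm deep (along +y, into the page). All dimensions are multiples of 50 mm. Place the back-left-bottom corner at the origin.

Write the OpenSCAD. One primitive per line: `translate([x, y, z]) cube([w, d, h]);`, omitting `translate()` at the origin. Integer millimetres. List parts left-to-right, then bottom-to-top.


cube([300, 1050, 150]);
translate([300, 0, 0]) cube([300, 1050, 300]);
translate([600, 0, 0]) cube([300, 1050, 450]);
translate([900, 0, 0]) cube([300, 1050, 600]);
translate([1200, 0, 0]) cube([300, 1050, 750]);
translate([1500, 0, 0]) cube([300, 1050, 900]);


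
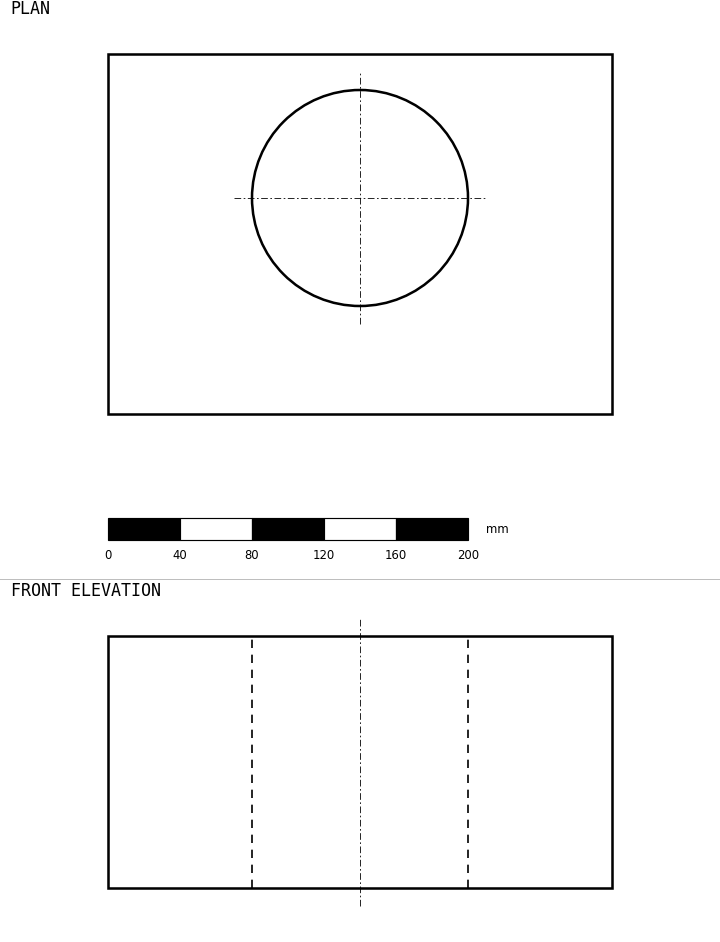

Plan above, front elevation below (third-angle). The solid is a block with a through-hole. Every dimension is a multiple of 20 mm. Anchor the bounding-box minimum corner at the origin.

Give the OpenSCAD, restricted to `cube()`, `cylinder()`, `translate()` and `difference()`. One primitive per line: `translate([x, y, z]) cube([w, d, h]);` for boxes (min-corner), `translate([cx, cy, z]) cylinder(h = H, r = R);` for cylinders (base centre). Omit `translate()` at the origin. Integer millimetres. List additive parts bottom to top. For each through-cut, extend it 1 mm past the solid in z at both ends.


difference() {
  cube([280, 200, 140]);
  translate([140, 120, -1]) cylinder(h = 142, r = 60);
}
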